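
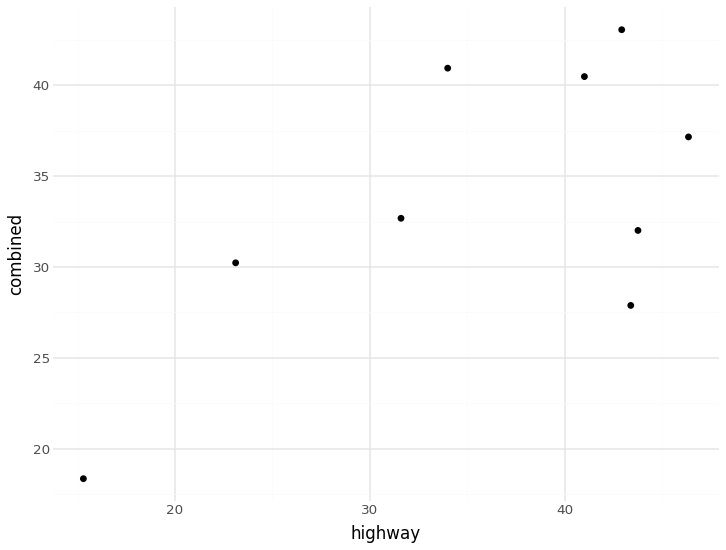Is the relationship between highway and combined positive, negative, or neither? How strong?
Points are positively correlated; moderate (|r| ≈ 0.6).

positive, moderate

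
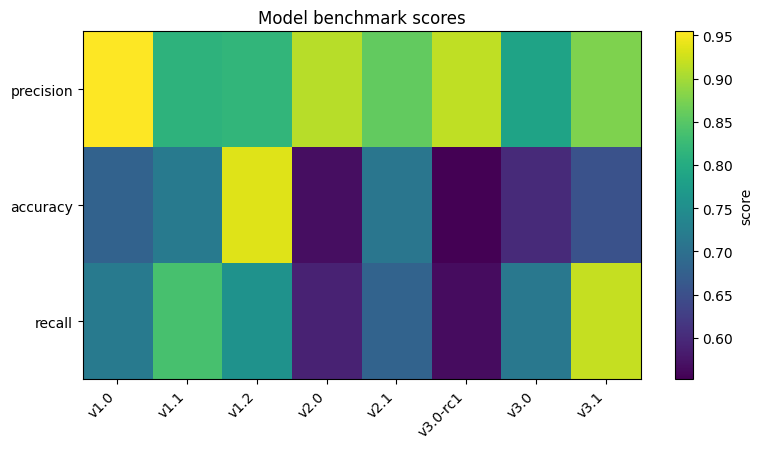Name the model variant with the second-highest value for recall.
Top 3 for recall: v3.1 ≈ 0.90, v1.1 ≈ 0.85, v1.2 ≈ 0.75.

v1.1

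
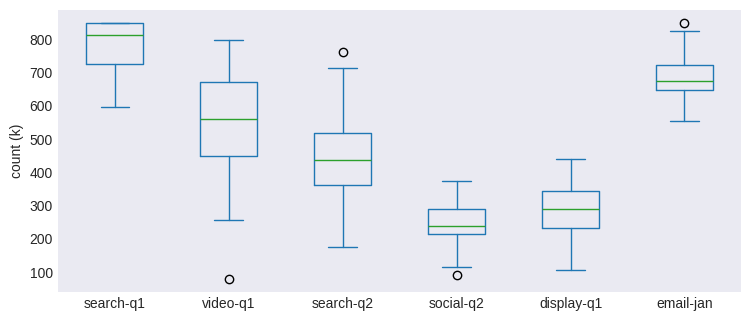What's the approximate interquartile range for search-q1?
≈ 150

Q3 ≈ 850, Q1 ≈ 700; IQR ≈ 150.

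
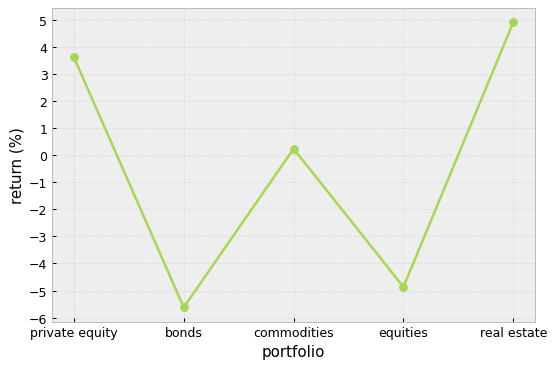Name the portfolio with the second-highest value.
Top 3: real estate ≈ 5, private equity ≈ 4, commodities ≈ 0.

private equity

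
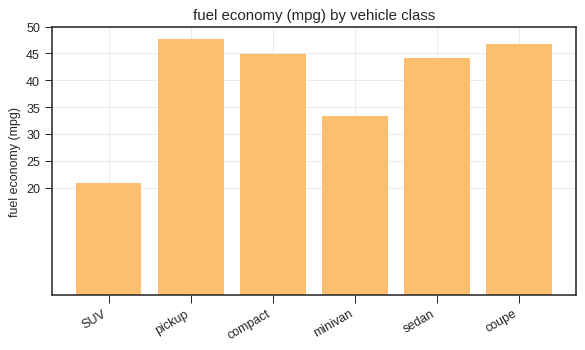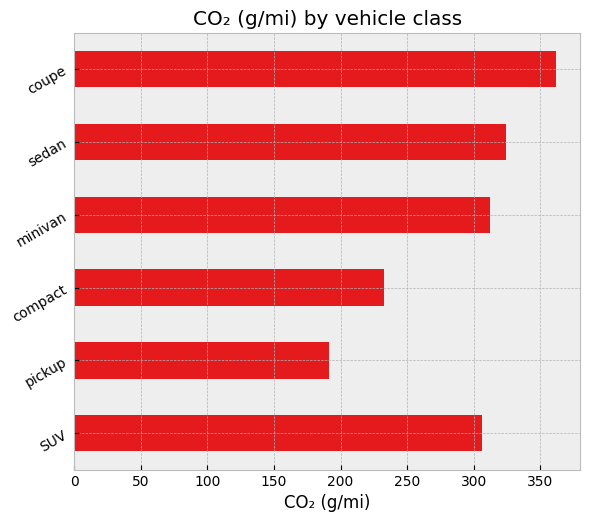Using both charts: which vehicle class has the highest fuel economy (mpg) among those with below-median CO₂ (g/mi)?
Chart 2 median CO₂ (g/mi) ≈ 300; below-median vehicle classes: SUV, pickup, compact. Among those, pickup has the highest fuel economy (mpg) (≈ 50).

pickup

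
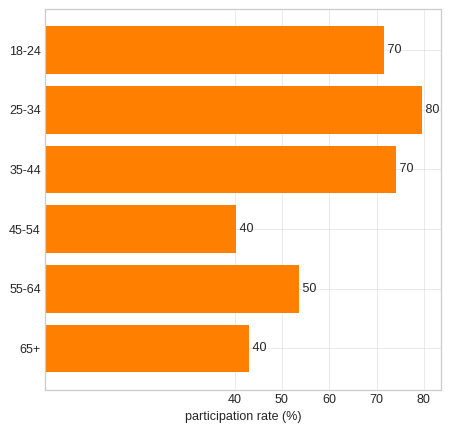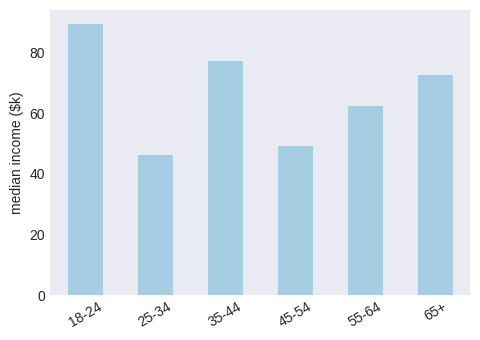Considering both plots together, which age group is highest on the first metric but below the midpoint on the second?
25-34

Chart 2 median median income ($k) ≈ 70; below-median age groups: 25-34, 45-54, 55-64. Among those, 25-34 has the highest participation rate (%) (≈ 80).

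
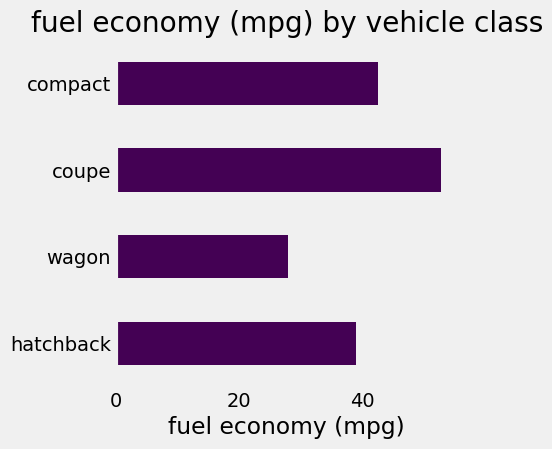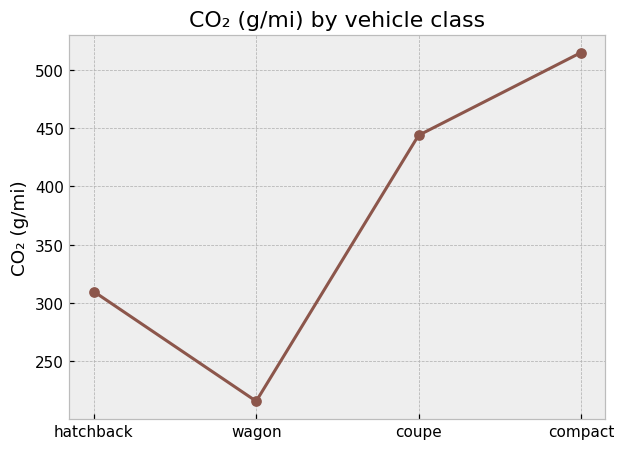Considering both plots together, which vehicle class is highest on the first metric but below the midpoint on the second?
Chart 2 median CO₂ (g/mi) ≈ 400; below-median vehicle classes: hatchback, wagon. Among those, hatchback has the highest fuel economy (mpg) (≈ 40).

hatchback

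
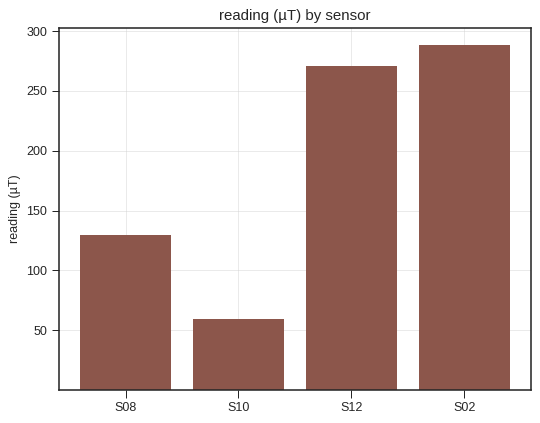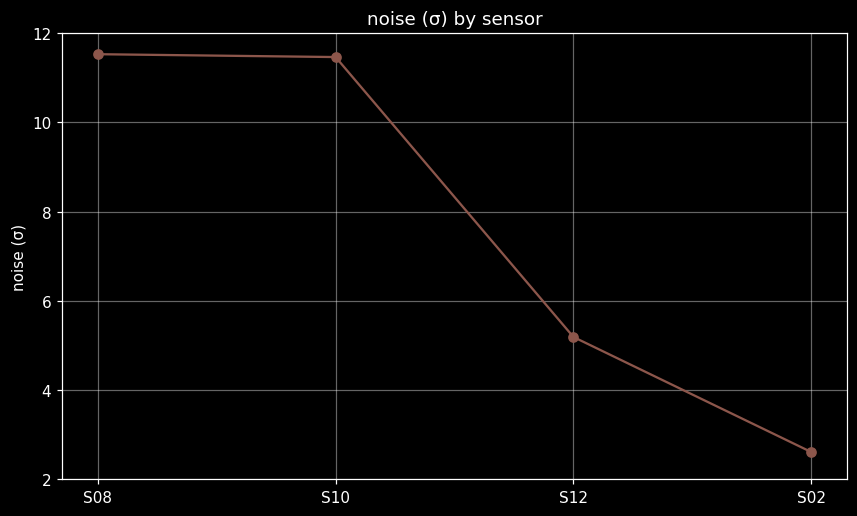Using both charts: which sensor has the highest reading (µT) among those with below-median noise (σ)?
Chart 2 median noise (σ) ≈ 8; below-median sensors: S12, S02. Among those, S02 has the highest reading (µT) (≈ 300).

S02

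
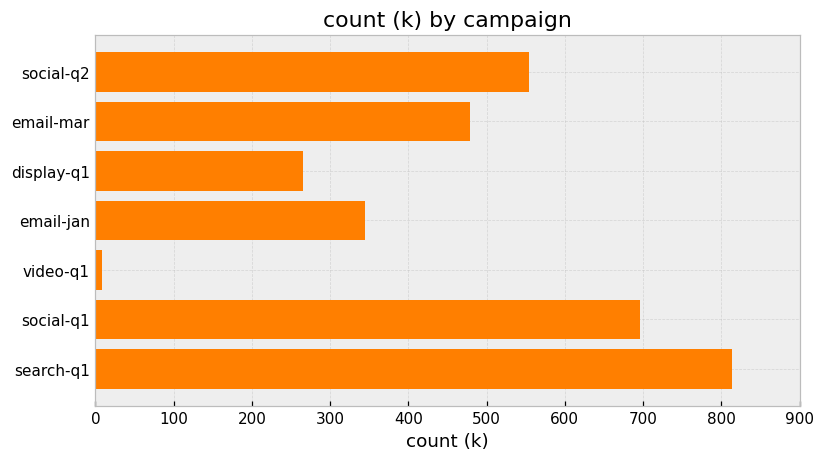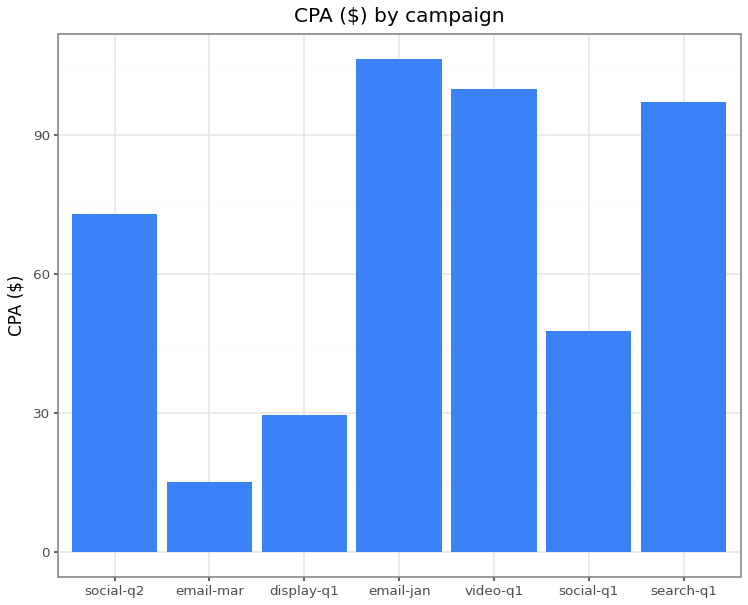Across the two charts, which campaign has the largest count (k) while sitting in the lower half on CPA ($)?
Chart 2 median CPA ($) ≈ 70; below-median campaigns: email-mar, display-q1, social-q1. Among those, social-q1 has the highest count (k) (≈ 700).

social-q1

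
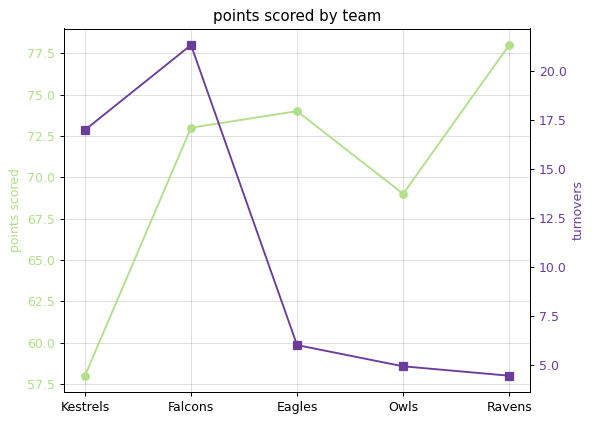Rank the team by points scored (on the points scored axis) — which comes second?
Eagles

Top 3 (on the points scored axis): Ravens ≈ 78, Eagles ≈ 74, Falcons ≈ 72.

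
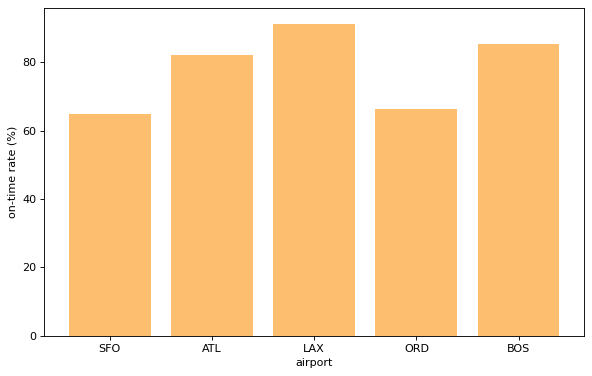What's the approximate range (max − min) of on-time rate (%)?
≈ 30

Max LAX ≈ 90, min SFO ≈ 60; range ≈ 30.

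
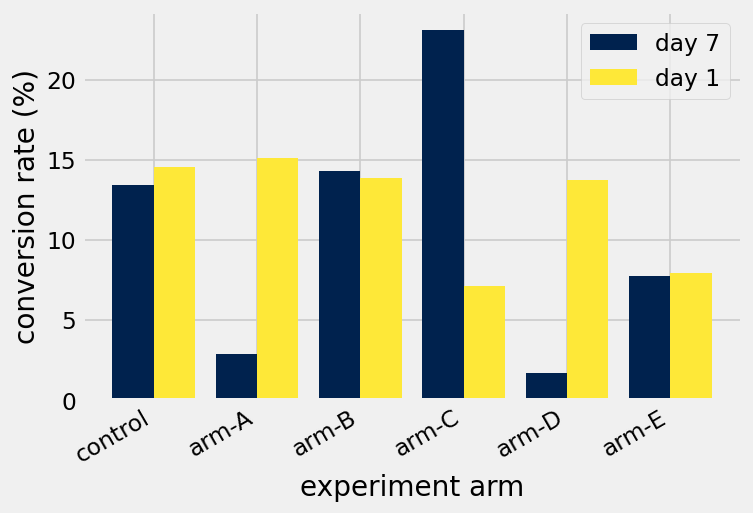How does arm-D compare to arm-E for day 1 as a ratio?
≈ 1.75×

arm-D ≈ 14, arm-E ≈ 8; 14/8 ≈ 1.75.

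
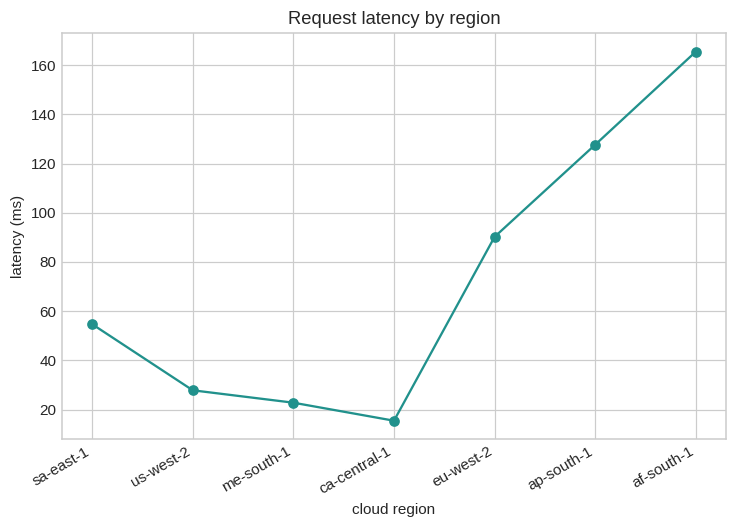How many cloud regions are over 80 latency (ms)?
3

Above 80: eu-west-2, ap-south-1, af-south-1.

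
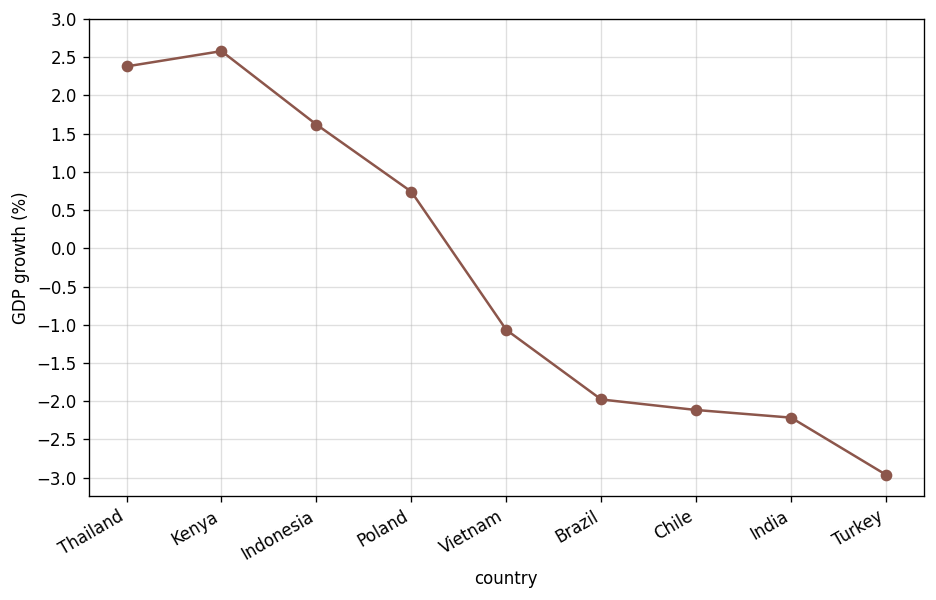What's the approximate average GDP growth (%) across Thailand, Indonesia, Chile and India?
(2.5 + 1.5 + -2.0 + -2.0) / 4 ≈ 0.

≈ 0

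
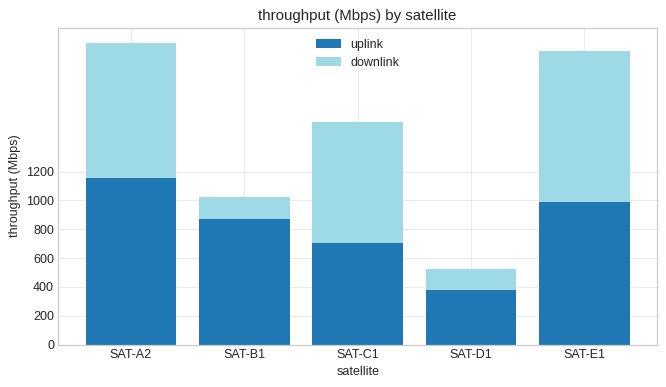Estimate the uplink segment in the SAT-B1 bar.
≈ 800

uplink top ≈ 800, bottom ≈ 0; segment ≈ 800.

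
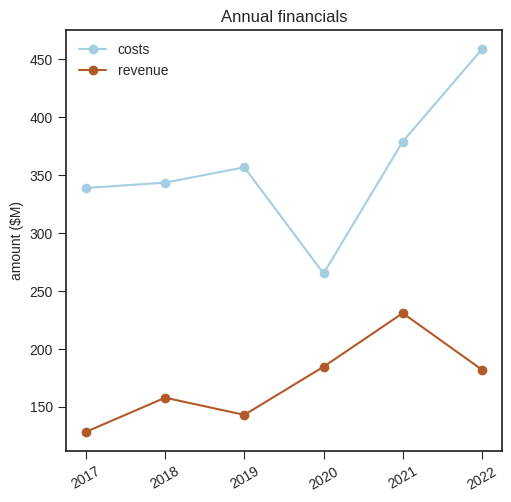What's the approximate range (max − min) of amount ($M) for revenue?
≈ 100

Max 2021 ≈ 250, min 2017 ≈ 150; range ≈ 100.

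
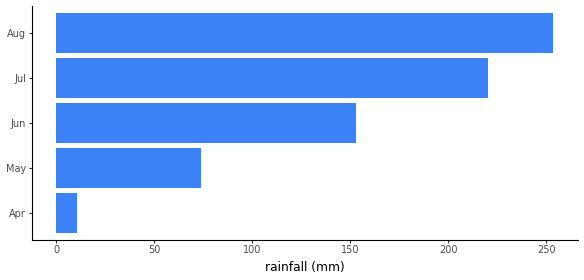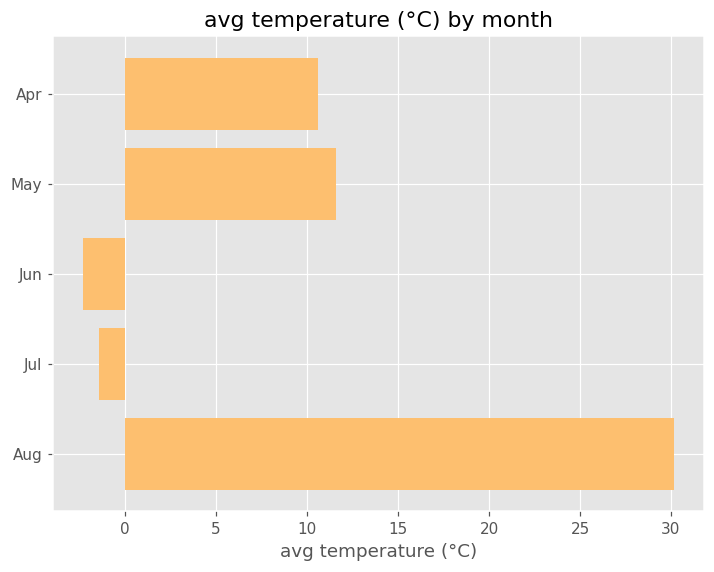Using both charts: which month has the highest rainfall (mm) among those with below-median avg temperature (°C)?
Chart 2 median avg temperature (°C) ≈ 10; below-median months: Jun, Jul. Among those, Jul has the highest rainfall (mm) (≈ 225).

Jul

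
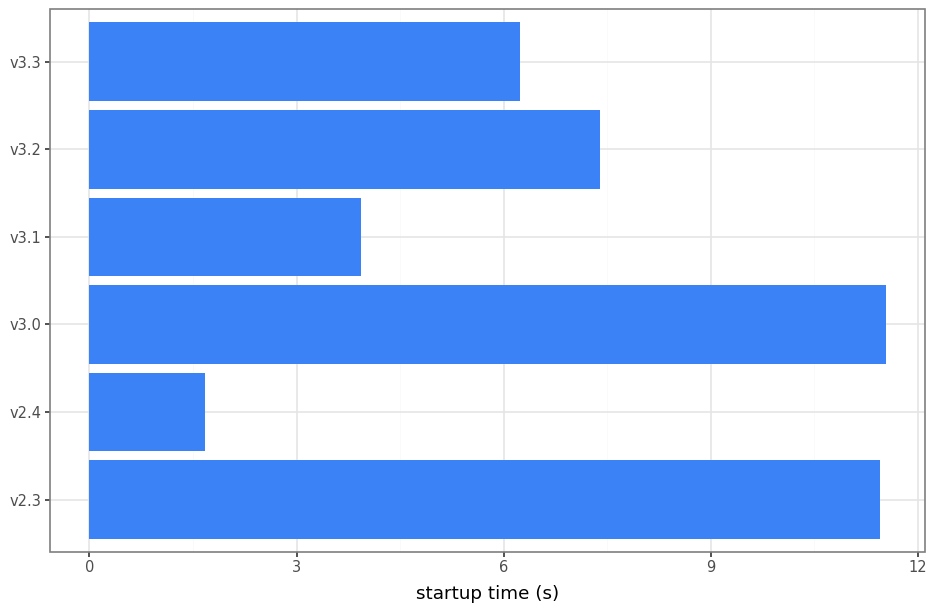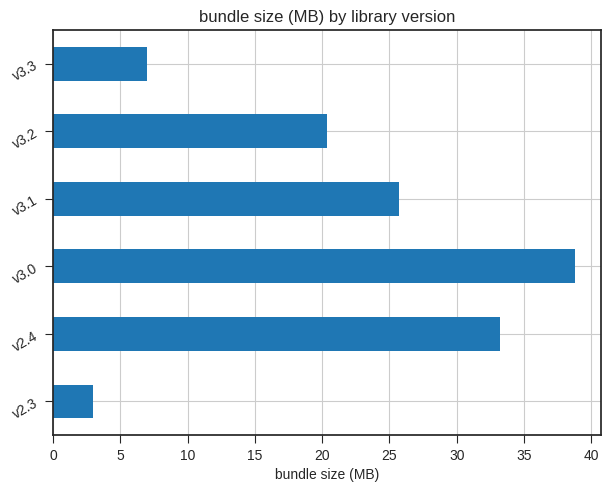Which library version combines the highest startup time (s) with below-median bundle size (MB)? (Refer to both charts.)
v2.3

Chart 2 median bundle size (MB) ≈ 25; below-median library versions: v2.3, v3.2, v3.3. Among those, v2.3 has the highest startup time (s) (≈ 12).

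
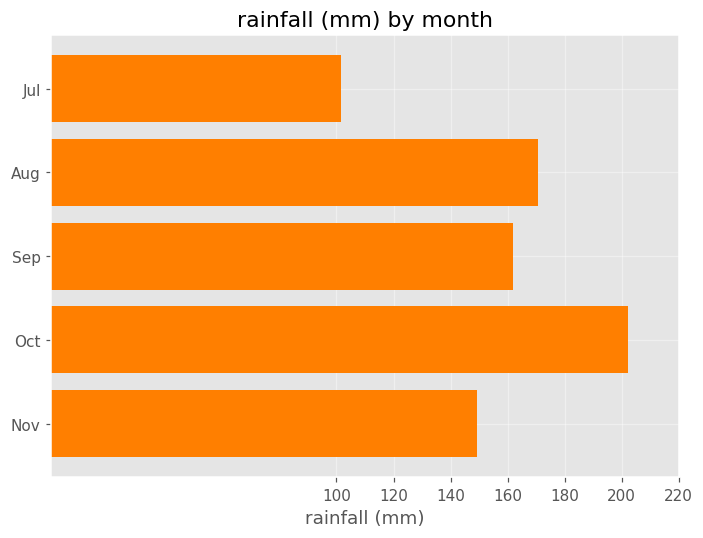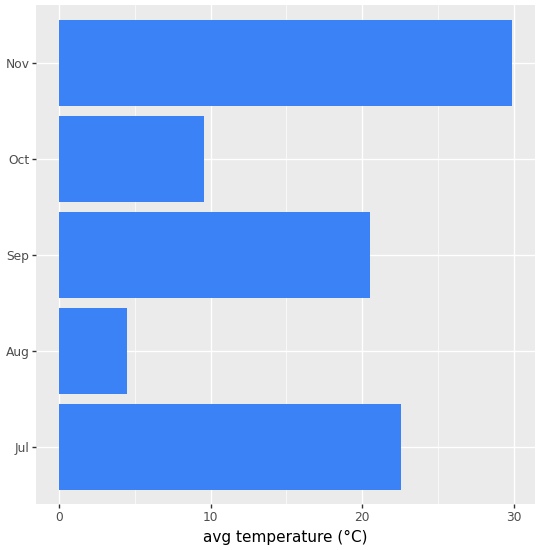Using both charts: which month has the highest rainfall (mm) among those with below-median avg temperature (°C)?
Chart 2 median avg temperature (°C) ≈ 20; below-median months: Aug, Oct. Among those, Oct has the highest rainfall (mm) (≈ 200).

Oct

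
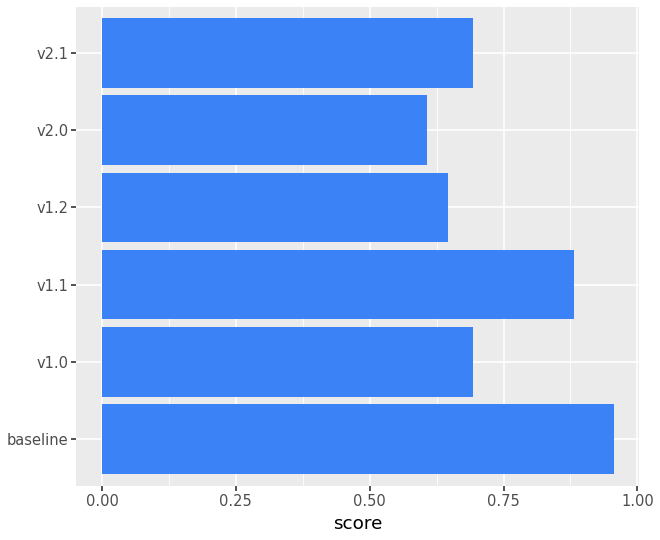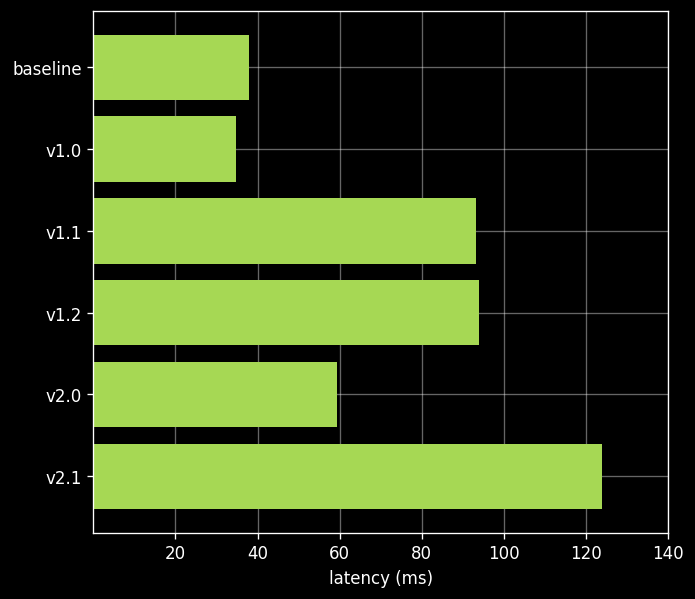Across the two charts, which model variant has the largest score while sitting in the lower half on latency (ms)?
baseline

Chart 2 median latency (ms) ≈ 80; below-median model variants: baseline, v1.0, v2.0. Among those, baseline has the highest score (≈ 1).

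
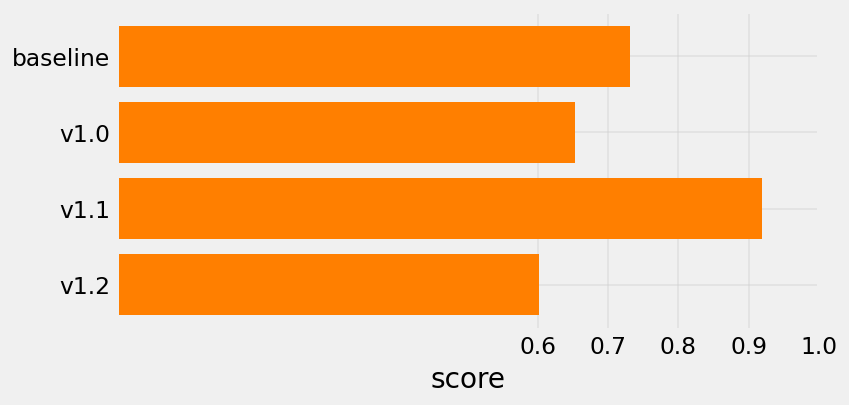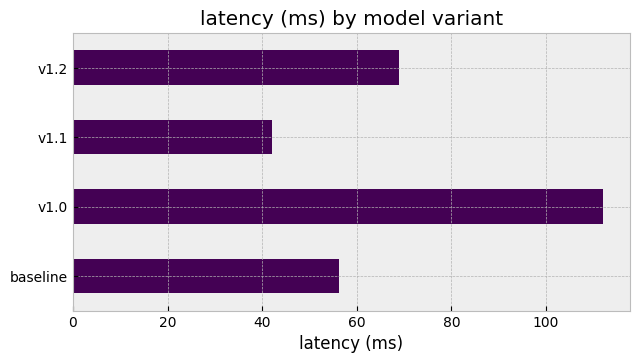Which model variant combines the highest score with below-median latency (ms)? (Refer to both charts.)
v1.1

Chart 2 median latency (ms) ≈ 60; below-median model variants: baseline, v1.1. Among those, v1.1 has the highest score (≈ 0.9).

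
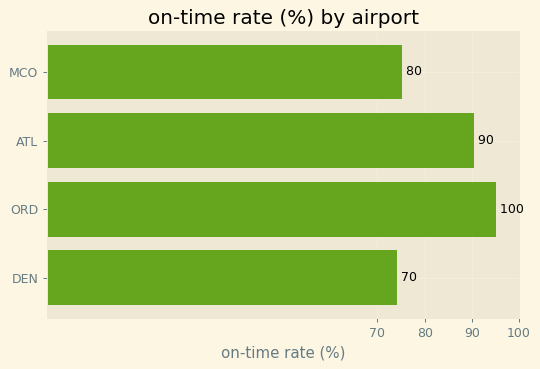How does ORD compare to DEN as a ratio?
≈ 1.43×

ORD ≈ 100, DEN ≈ 70; 100/70 ≈ 1.43.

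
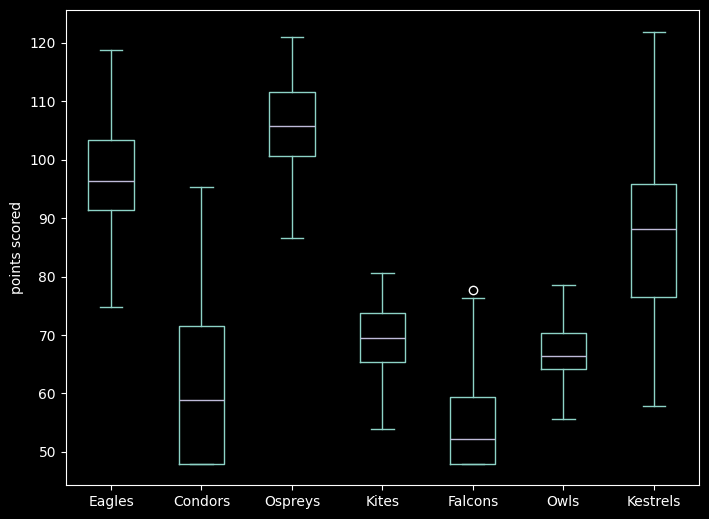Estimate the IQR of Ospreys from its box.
≈ 10

Q3 ≈ 110, Q1 ≈ 100; IQR ≈ 10.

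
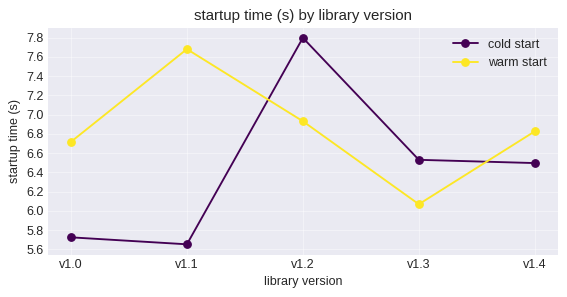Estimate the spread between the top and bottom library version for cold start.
≈ 2.2

Max v1.2 ≈ 7.8, min v1.1 ≈ 5.6; range ≈ 2.2.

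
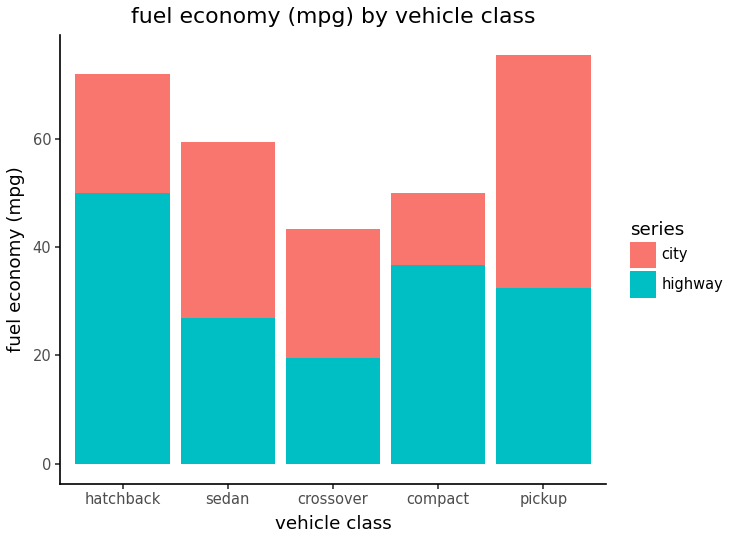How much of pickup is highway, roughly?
highway top ≈ 30, bottom ≈ 0; segment ≈ 30.

≈ 30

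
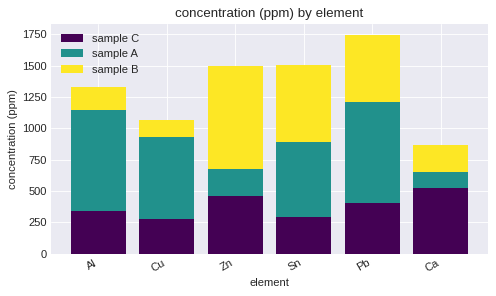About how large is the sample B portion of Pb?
≈ 600

sample B top ≈ 1800, bottom ≈ 1200; segment ≈ 600.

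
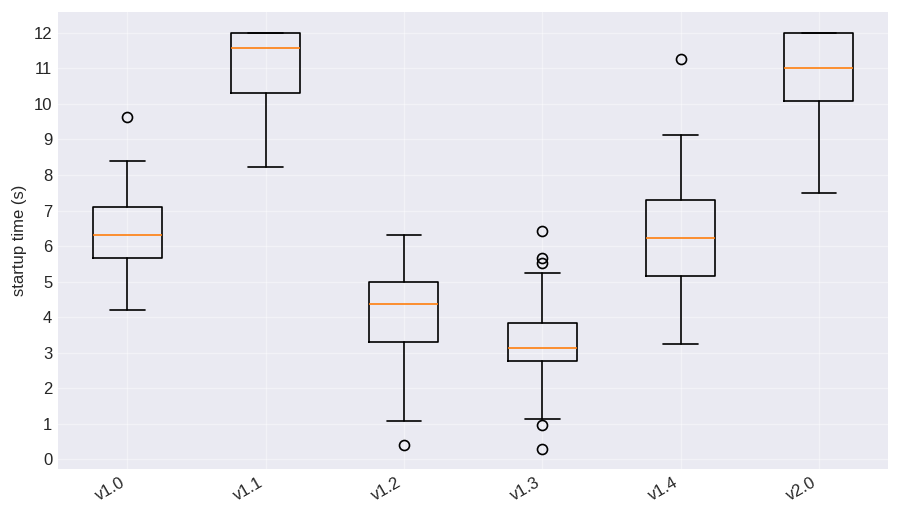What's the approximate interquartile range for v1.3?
Q3 ≈ 4, Q1 ≈ 3; IQR ≈ 1.

≈ 1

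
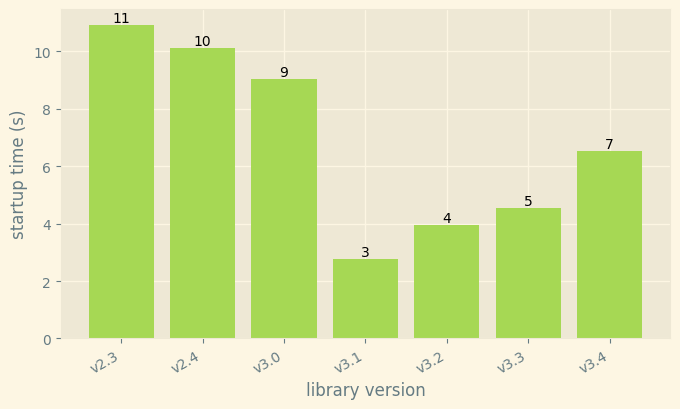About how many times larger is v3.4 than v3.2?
≈ 1.75×

v3.4 ≈ 7, v3.2 ≈ 4; 7/4 ≈ 1.75.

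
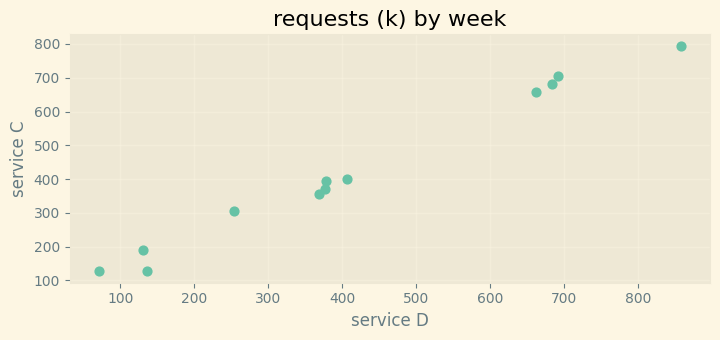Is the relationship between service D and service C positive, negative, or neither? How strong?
positive, strong

Points are positively correlated; strong (|r| ≈ 1.0).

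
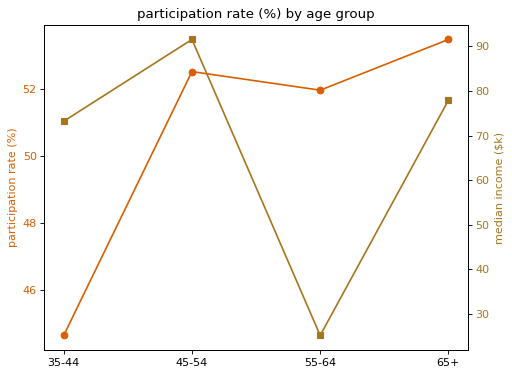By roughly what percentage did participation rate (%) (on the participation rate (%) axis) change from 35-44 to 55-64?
≈ +15.6%

35-44 ≈ 45, 55-64 ≈ 52; (52 − 45) / 45 ≈ +15.6%.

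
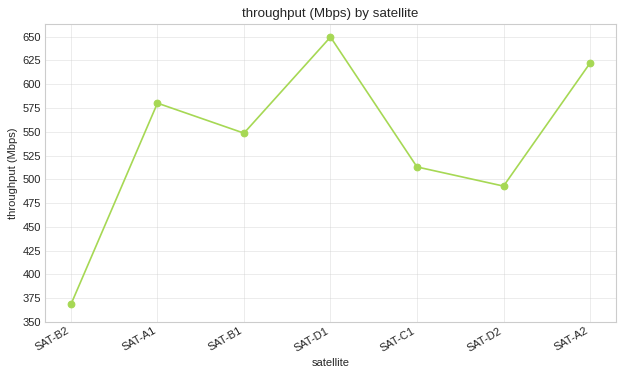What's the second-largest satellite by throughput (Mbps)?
Top 3: SAT-D1 ≈ 650, SAT-A2 ≈ 625, SAT-A1 ≈ 575.

SAT-A2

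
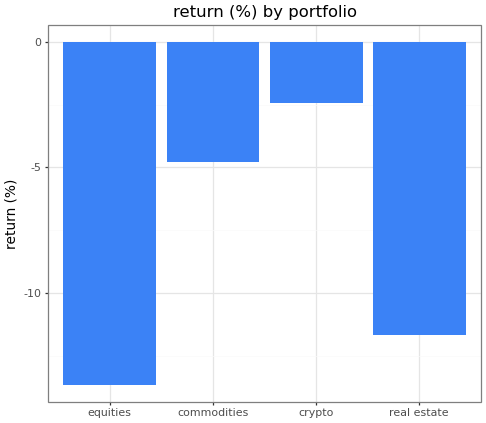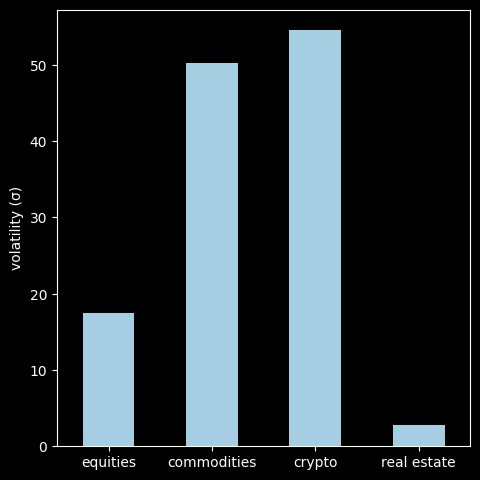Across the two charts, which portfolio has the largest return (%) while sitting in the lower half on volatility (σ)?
Chart 2 median volatility (σ) ≈ 35; below-median portfolios: equities, real estate. Among those, real estate has the highest return (%) (≈ -12).

real estate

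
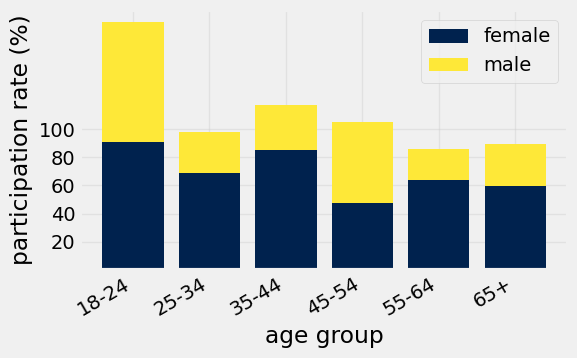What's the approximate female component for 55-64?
≈ 60

female top ≈ 60, bottom ≈ 0; segment ≈ 60.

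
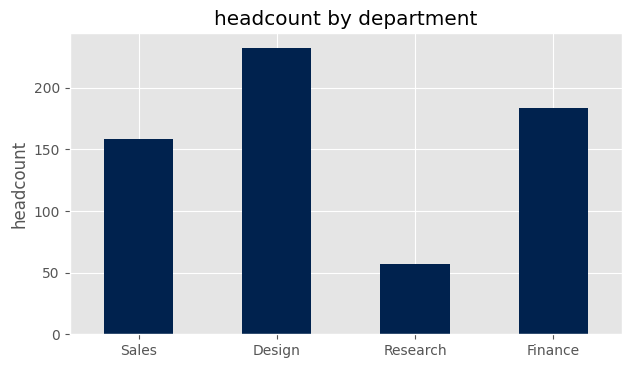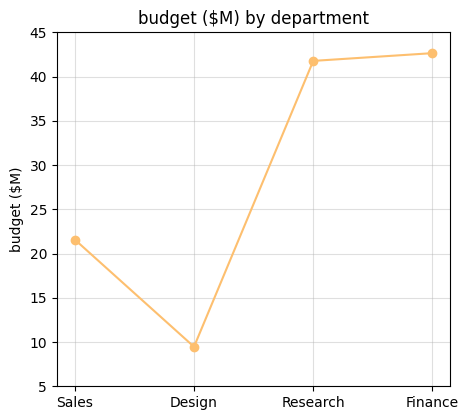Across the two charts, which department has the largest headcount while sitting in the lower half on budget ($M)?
Chart 2 median budget ($M) ≈ 30; below-median departments: Sales, Design. Among those, Design has the highest headcount (≈ 225).

Design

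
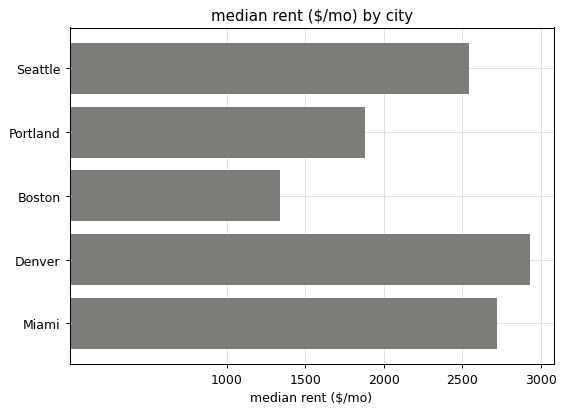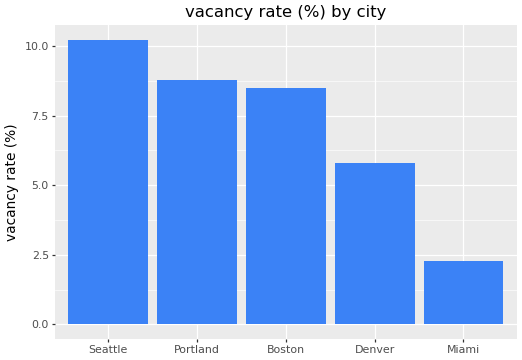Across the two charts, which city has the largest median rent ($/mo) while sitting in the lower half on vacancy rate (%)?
Chart 2 median vacancy rate (%) ≈ 8; below-median cities: Denver, Miami. Among those, Denver has the highest median rent ($/mo) (≈ 3000).

Denver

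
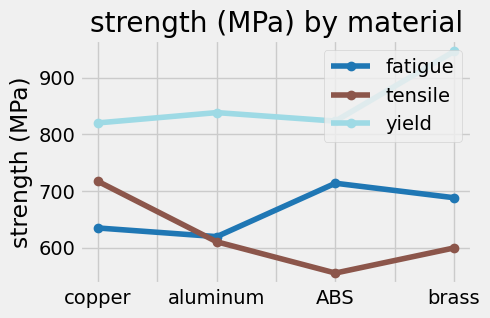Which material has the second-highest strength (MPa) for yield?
aluminum

Top 3 for yield: brass ≈ 950, aluminum ≈ 850, ABS ≈ 800.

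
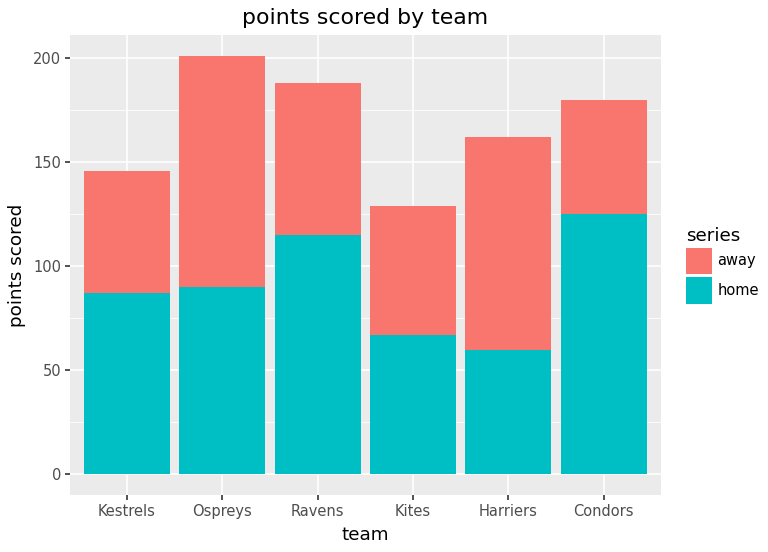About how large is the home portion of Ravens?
home top ≈ 120, bottom ≈ 0; segment ≈ 120.

≈ 120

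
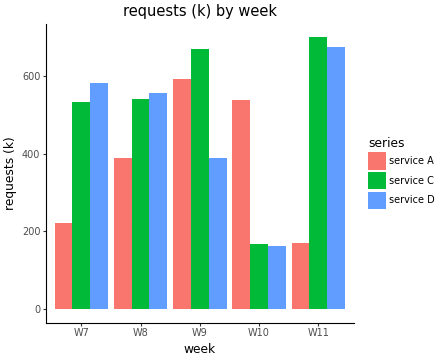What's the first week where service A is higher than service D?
W8: service A ≈ 400 vs service D ≈ 600 (not yet); W9: service A ≈ 600 vs service D ≈ 400 (first crossover).

W9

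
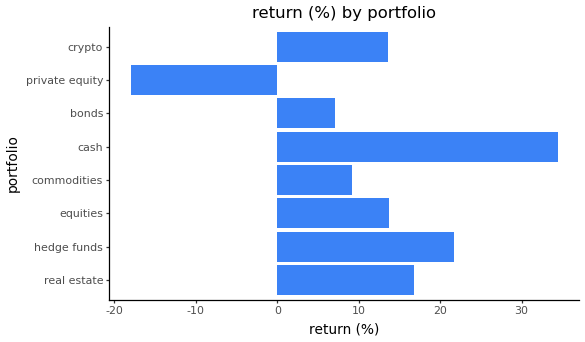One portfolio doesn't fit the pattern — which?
private equity

private equity ≈ -20; the rest sit between ≈ 5 and ≈ 35.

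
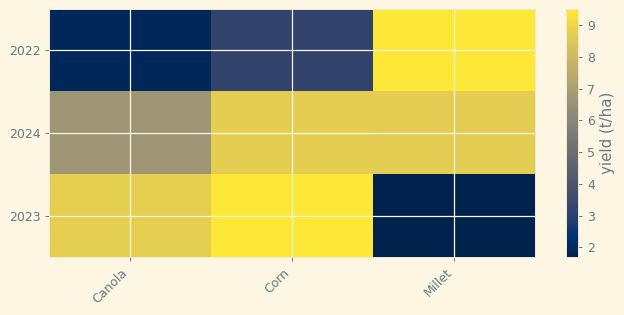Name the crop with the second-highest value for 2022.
Corn

Top 3 for 2022: Millet ≈ 10, Corn ≈ 3, Canola ≈ 2.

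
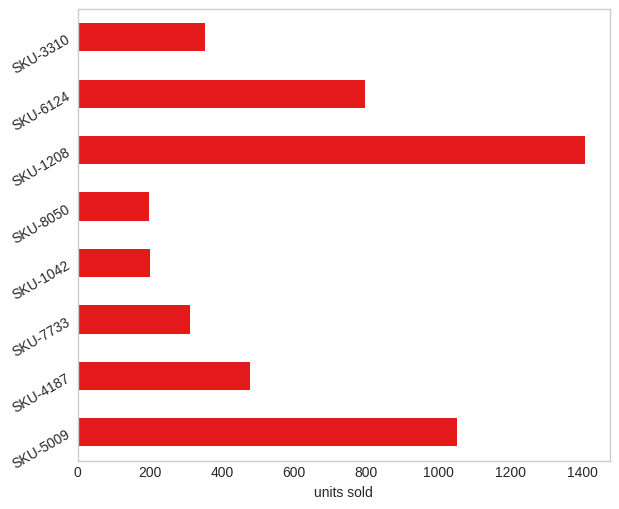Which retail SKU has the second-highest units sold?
SKU-5009

Top 3: SKU-1208 ≈ 1400, SKU-5009 ≈ 1000, SKU-6124 ≈ 800.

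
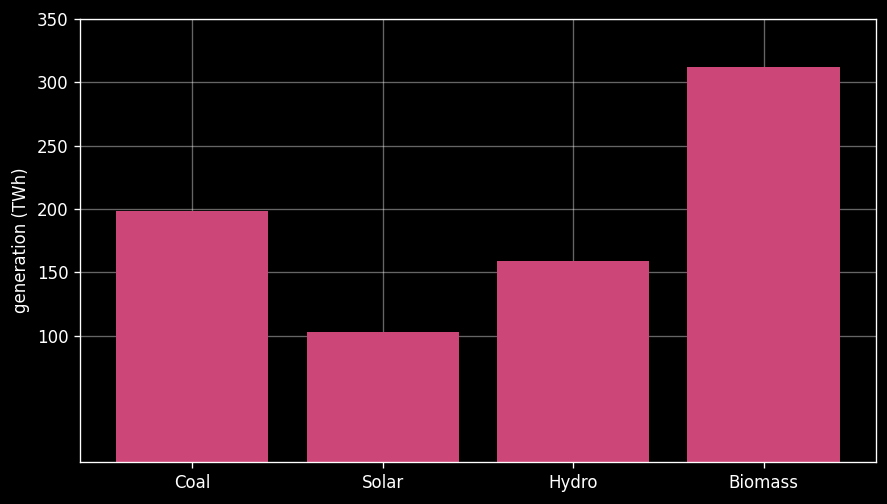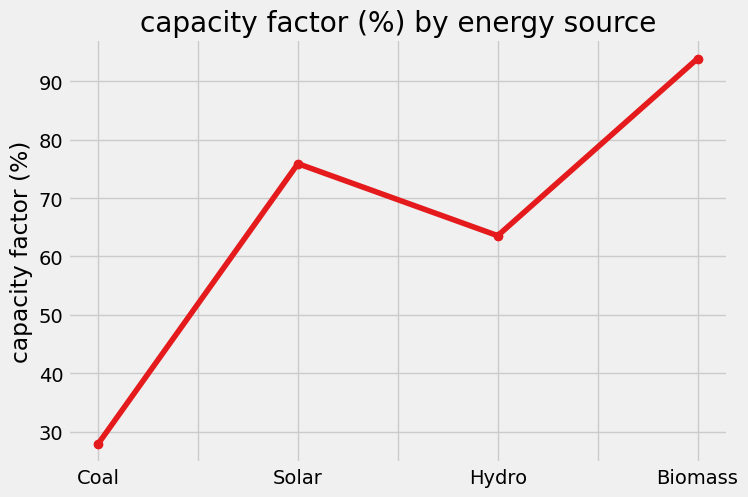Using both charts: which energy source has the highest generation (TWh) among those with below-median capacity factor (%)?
Chart 2 median capacity factor (%) ≈ 70; below-median energy sources: Coal, Hydro. Among those, Coal has the highest generation (TWh) (≈ 200).

Coal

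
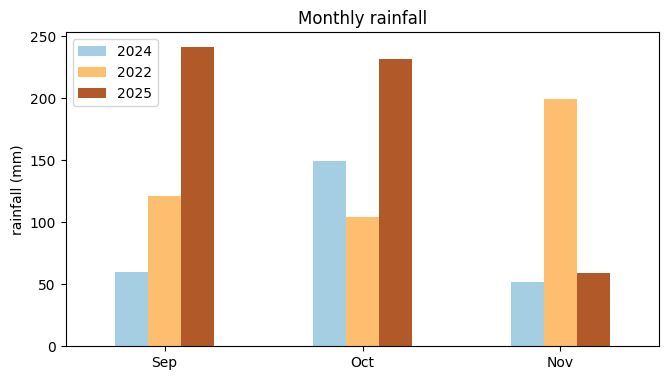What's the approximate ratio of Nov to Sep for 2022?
≈ 1.6×

Nov ≈ 200, Sep ≈ 125; 200/125 ≈ 1.6.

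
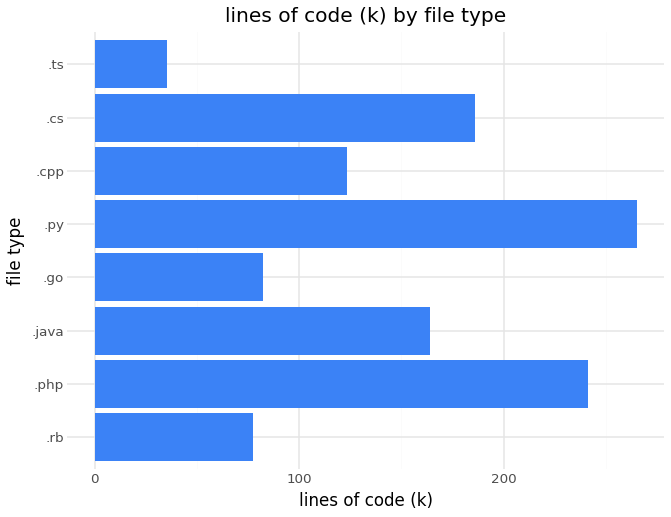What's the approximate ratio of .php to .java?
.php ≈ 250, .java ≈ 175; 250/175 ≈ 1.43.

≈ 1.43×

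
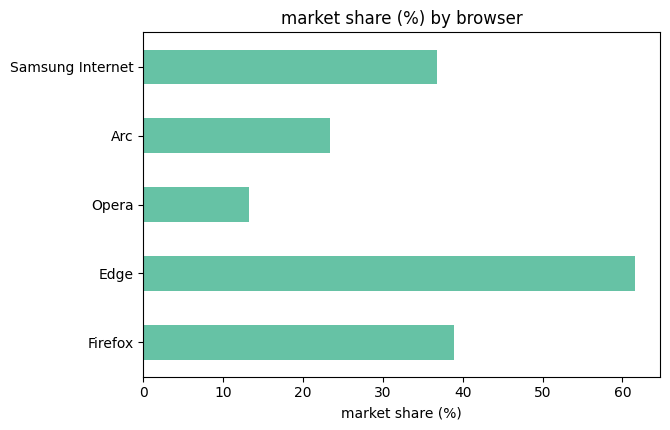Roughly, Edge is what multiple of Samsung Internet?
≈ 1.5×

Edge ≈ 60, Samsung Internet ≈ 40; 60/40 ≈ 1.5.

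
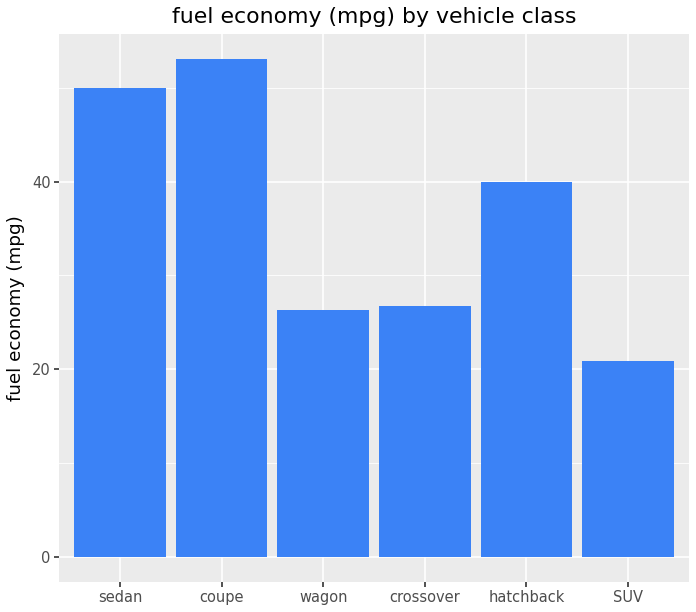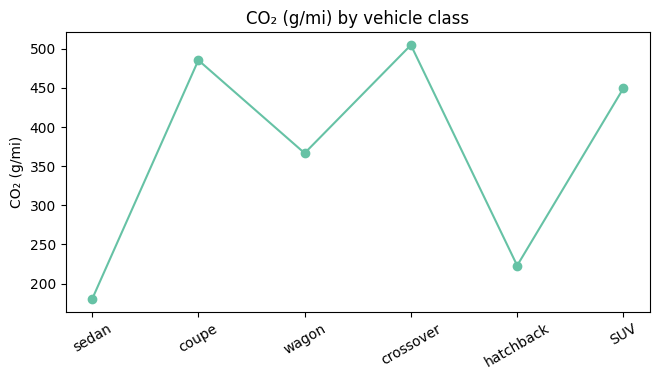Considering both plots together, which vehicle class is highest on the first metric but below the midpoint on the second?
sedan

Chart 2 median CO₂ (g/mi) ≈ 400; below-median vehicle classes: sedan, wagon, hatchback. Among those, sedan has the highest fuel economy (mpg) (≈ 50).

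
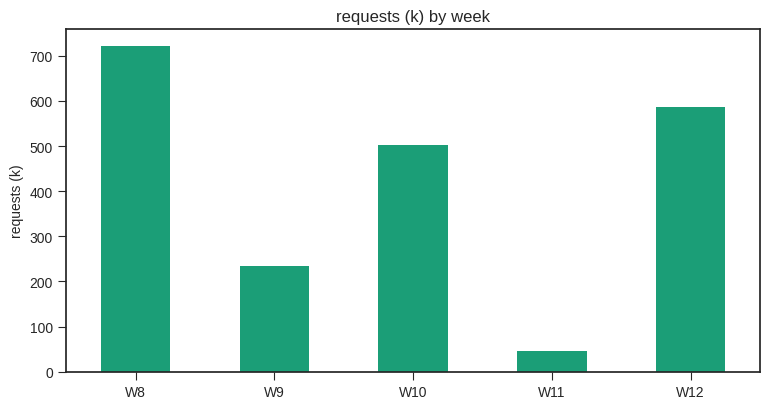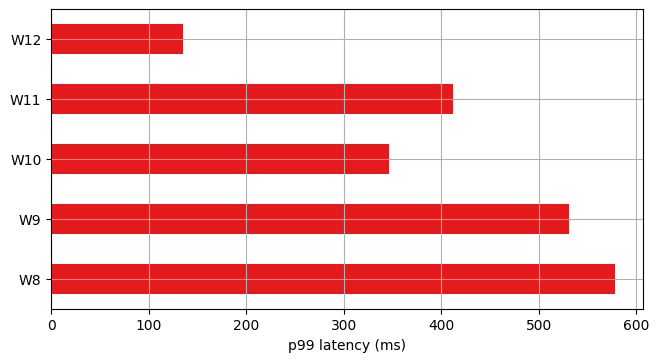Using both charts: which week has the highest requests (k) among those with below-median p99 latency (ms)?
W12

Chart 2 median p99 latency (ms) ≈ 400; below-median weeks: W10, W12. Among those, W12 has the highest requests (k) (≈ 600).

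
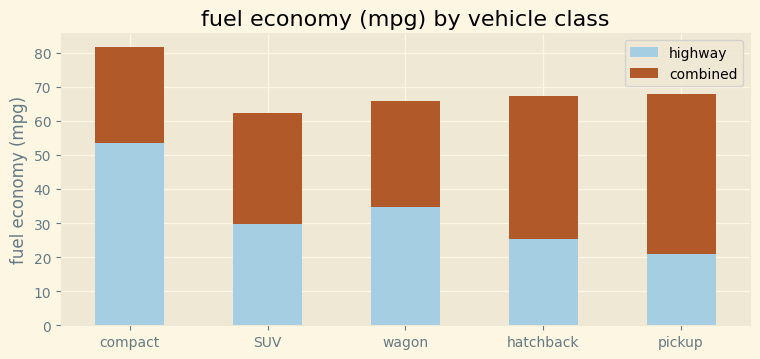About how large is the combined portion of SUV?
combined top ≈ 60, bottom ≈ 30; segment ≈ 30.

≈ 30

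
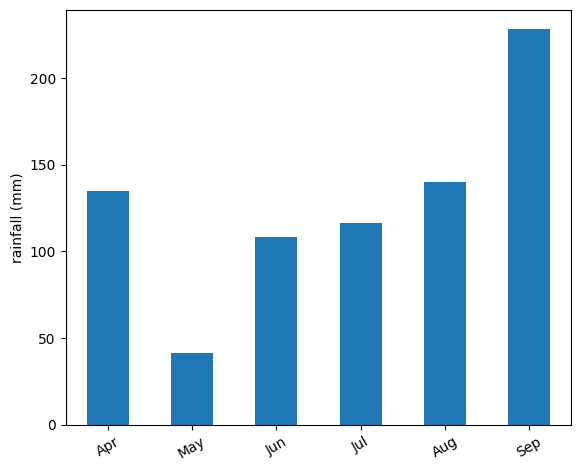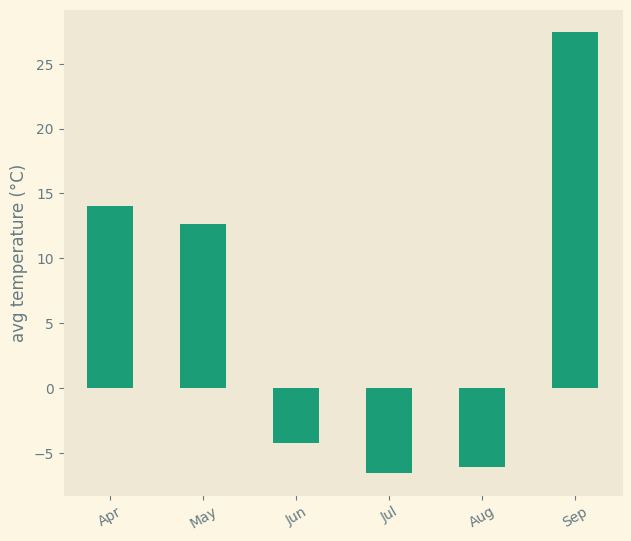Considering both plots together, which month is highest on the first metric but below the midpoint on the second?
Aug

Chart 2 median avg temperature (°C) ≈ 5; below-median months: Jun, Jul, Aug. Among those, Aug has the highest rainfall (mm) (≈ 150).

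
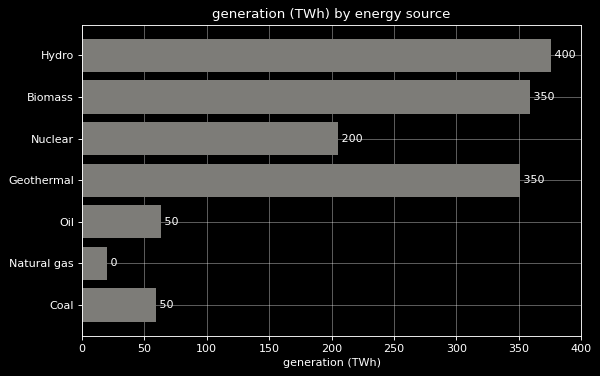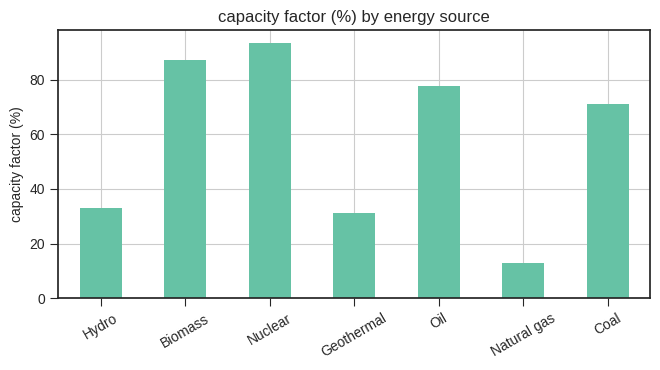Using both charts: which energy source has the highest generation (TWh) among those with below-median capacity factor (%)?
Hydro

Chart 2 median capacity factor (%) ≈ 70; below-median energy sources: Hydro, Geothermal, Natural gas. Among those, Hydro has the highest generation (TWh) (≈ 400).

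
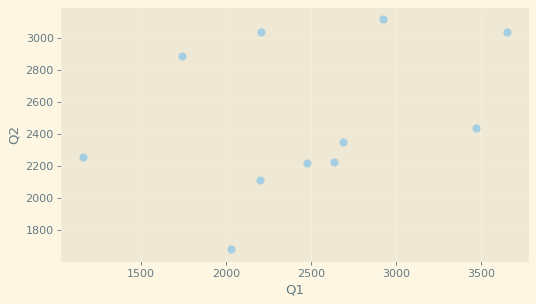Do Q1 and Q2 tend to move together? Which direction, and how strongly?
positive, weak

Points are positively correlated; weak (|r| ≈ 0.3).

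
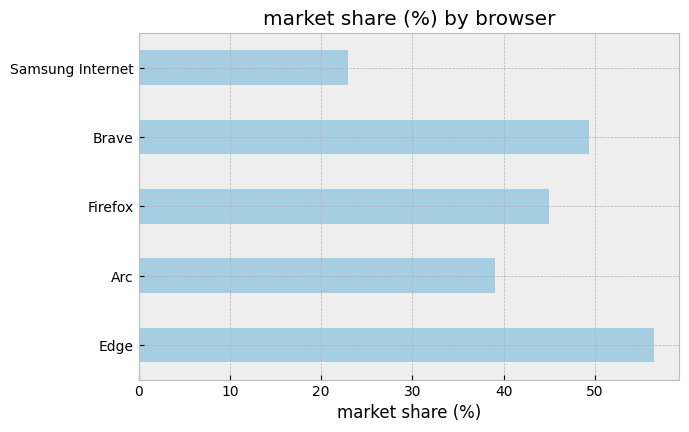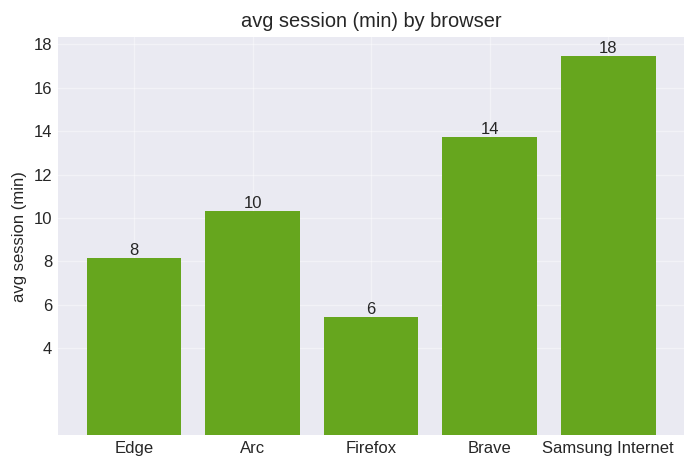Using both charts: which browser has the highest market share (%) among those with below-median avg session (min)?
Edge

Chart 2 median avg session (min) ≈ 10; below-median browsers: Edge, Firefox. Among those, Edge has the highest market share (%) (≈ 60).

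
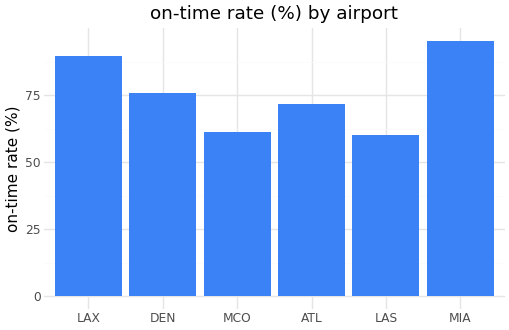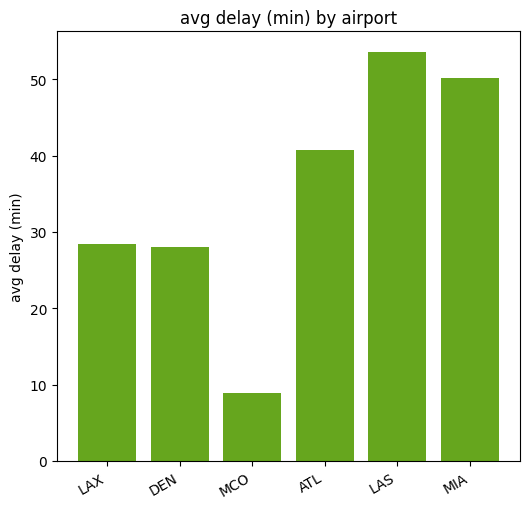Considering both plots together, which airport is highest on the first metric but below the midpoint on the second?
Chart 2 median avg delay (min) ≈ 35; below-median airports: LAX, DEN, MCO. Among those, LAX has the highest on-time rate (%) (≈ 90).

LAX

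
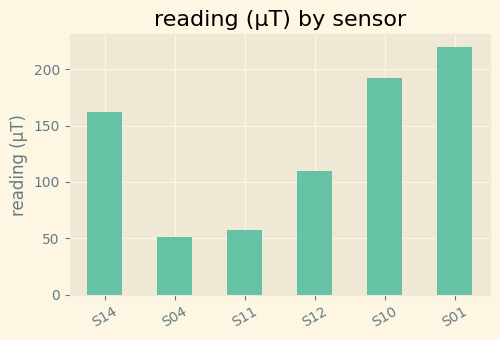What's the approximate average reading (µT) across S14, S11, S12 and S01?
≈ 135

(160 + 60 + 100 + 220) / 4 ≈ 135.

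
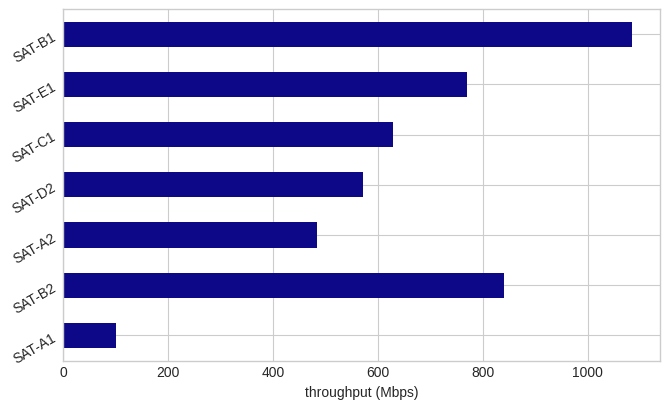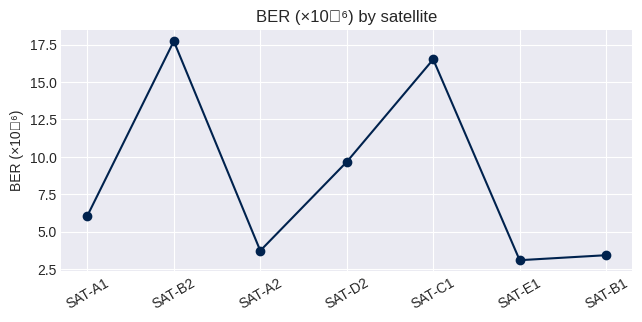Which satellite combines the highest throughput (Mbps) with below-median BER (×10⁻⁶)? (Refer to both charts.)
Chart 2 median BER (×10⁻⁶) ≈ 6; below-median satellites: SAT-A2, SAT-E1, SAT-B1. Among those, SAT-B1 has the highest throughput (Mbps) (≈ 1100).

SAT-B1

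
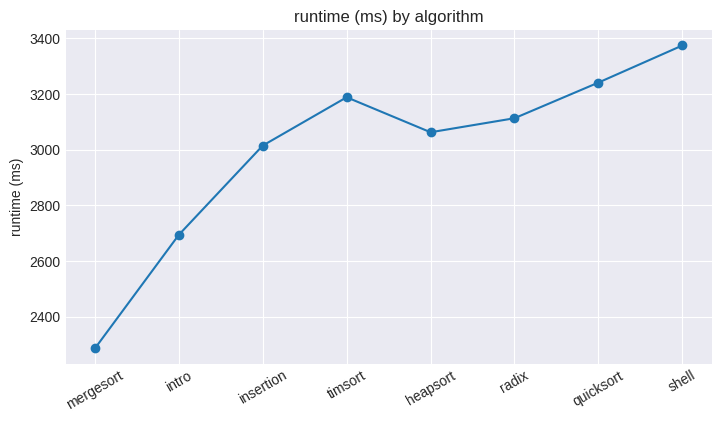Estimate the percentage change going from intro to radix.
≈ +14.8%

intro ≈ 2700, radix ≈ 3100; (3100 − 2700) / 2700 ≈ +14.8%.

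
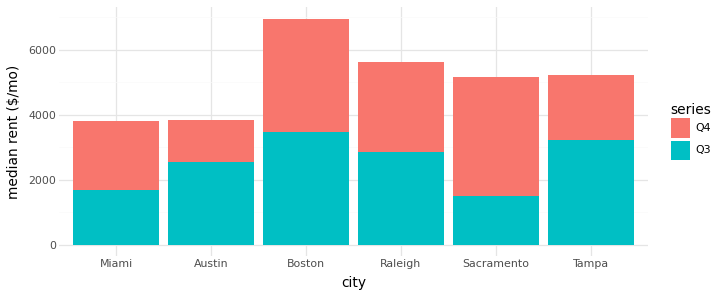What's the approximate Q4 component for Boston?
≈ 4000

Q4 top ≈ 7000, bottom ≈ 3000; segment ≈ 4000.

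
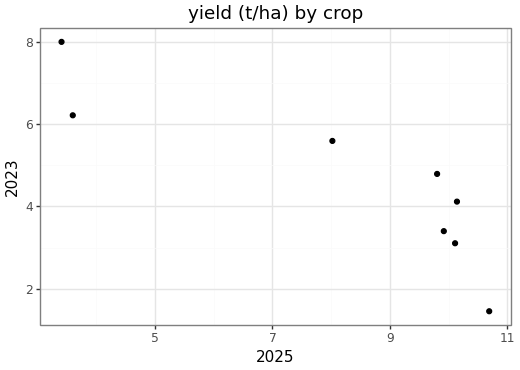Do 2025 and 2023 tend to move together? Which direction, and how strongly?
negative, strong

Points are negatively correlated; strong (|r| ≈ 0.9).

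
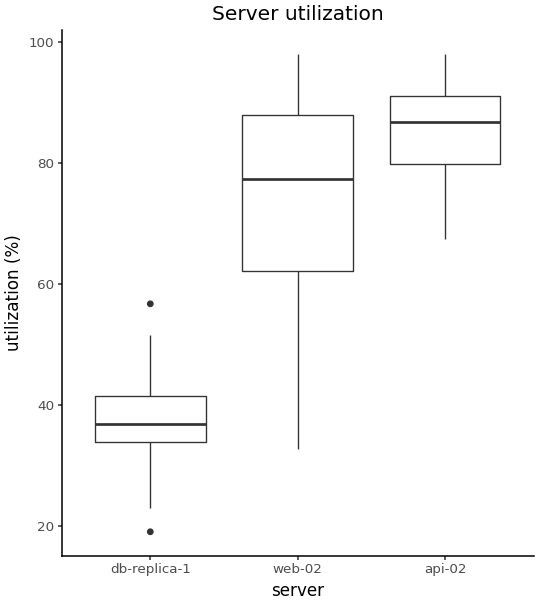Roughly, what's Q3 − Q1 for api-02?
≈ 10

Q3 ≈ 90, Q1 ≈ 80; IQR ≈ 10.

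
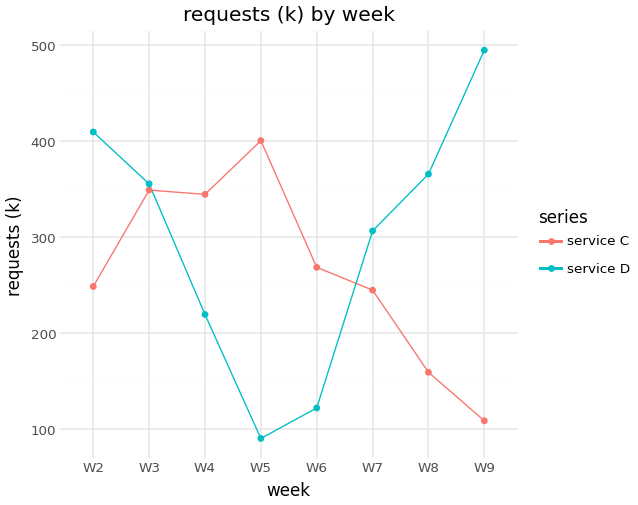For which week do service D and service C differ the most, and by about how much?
W9, ≈ 400 k

W9: service D ≈ 500, service C ≈ 100 → gap ≈ 400. Next-largest (W5) is only ≈ 300.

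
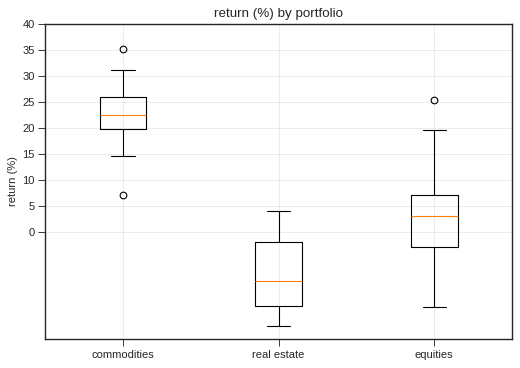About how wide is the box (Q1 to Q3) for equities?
Q3 ≈ 5, Q1 ≈ -5; IQR ≈ 10.

≈ 10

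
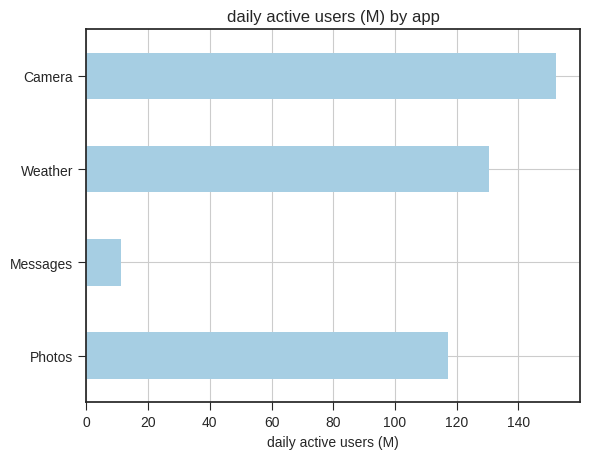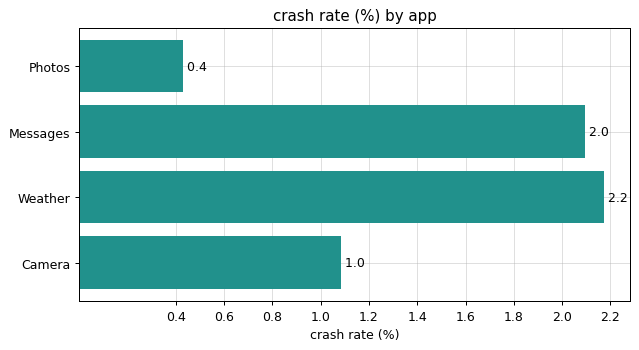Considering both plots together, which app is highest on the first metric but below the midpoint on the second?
Camera

Chart 2 median crash rate (%) ≈ 1.6; below-median apps: Photos, Camera. Among those, Camera has the highest daily active users (M) (≈ 160).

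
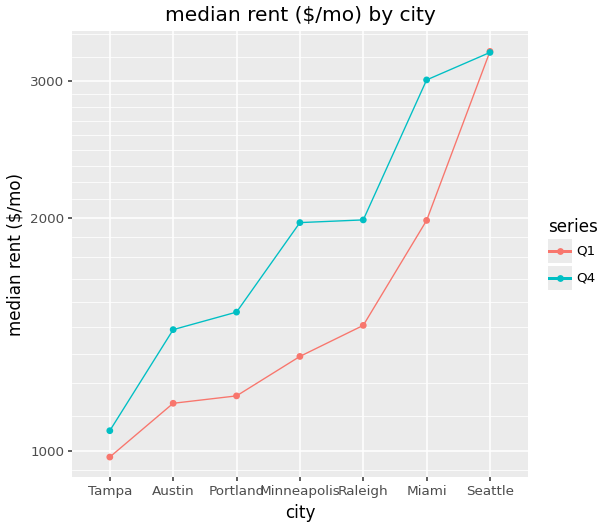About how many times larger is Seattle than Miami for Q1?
Seattle ≈ 3200, Miami ≈ 2000; 3200/2000 ≈ 1.6.

≈ 1.6×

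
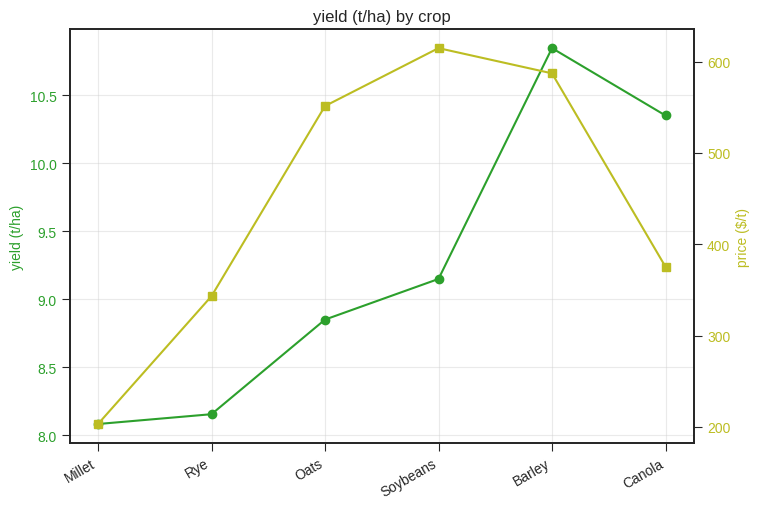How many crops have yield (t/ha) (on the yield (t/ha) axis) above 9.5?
2

Above 9.5: Barley, Canola.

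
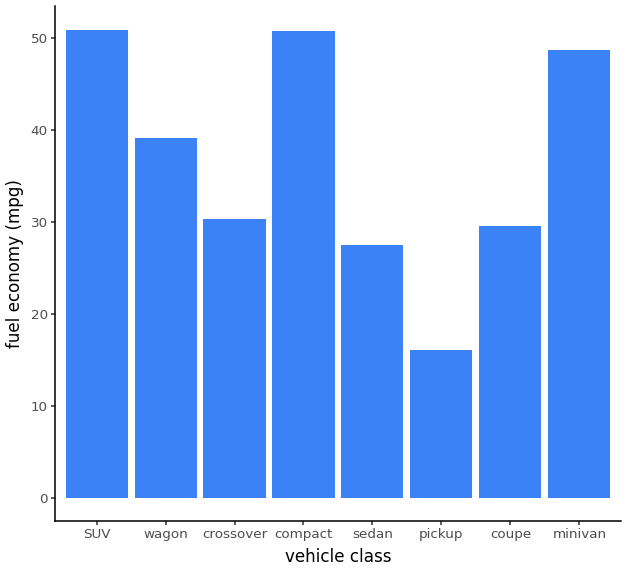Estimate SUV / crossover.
≈ 1.67×

SUV ≈ 50, crossover ≈ 30; 50/30 ≈ 1.67.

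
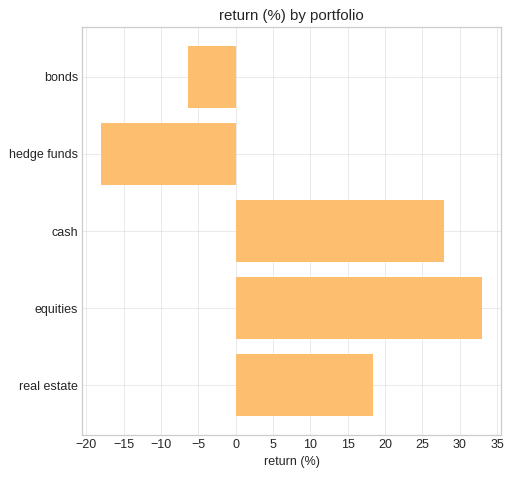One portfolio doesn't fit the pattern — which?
hedge funds

hedge funds ≈ -20; the rest sit between ≈ -5 and ≈ 35.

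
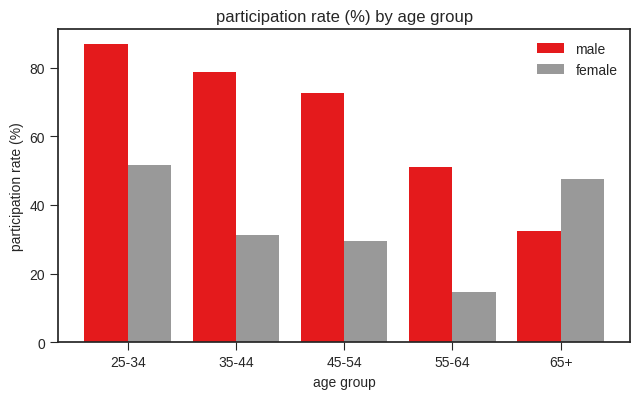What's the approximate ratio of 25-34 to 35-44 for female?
≈ 1.67×

25-34 ≈ 50, 35-44 ≈ 30; 50/30 ≈ 1.67.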